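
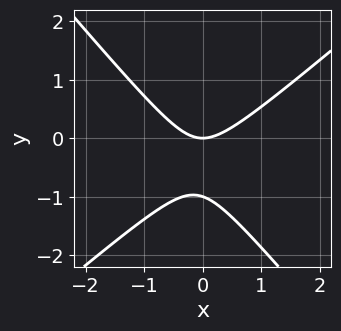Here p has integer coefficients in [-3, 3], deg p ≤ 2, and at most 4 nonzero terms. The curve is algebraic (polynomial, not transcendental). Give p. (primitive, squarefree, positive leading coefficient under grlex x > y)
3*x^2 - x*y - 3*y^2 - 3*y

(a) deg p = 2. The shape is more complex than any degree-1 curve.
(b) Reading off the gridlines: it crosses the x-axis at the gridline x = 0; the y-axis gridline crossings are at y ∈ {-1, 0}.
(c) Putting this together gives p.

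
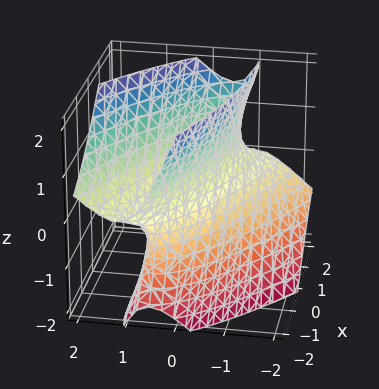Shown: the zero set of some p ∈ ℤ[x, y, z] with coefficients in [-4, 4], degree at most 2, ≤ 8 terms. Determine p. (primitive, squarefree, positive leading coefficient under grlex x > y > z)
x^2 + 3*x*y + 3*y^2 - 2*y*z - z^2 - 1

First, degree: the shape is more complex than any degree-1 surface, so deg p = 2.
Then, checking where it meets the axes: the surface avoids every integer z-axis point in the box; among the integer gridlines, it crosses the x-axis at x ∈ {-1, 1}.
Finally, solving for integer coefficients yields p as stated.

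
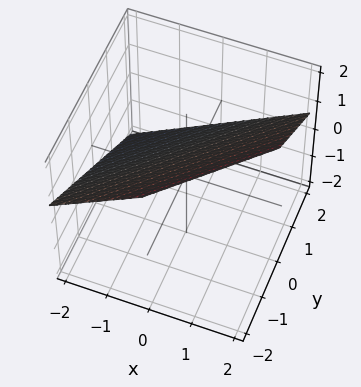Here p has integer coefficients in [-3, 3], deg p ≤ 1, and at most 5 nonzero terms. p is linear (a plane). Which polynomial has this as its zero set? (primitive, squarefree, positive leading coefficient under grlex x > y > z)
2*x - 2*y - 3*z + 2

1. deg p = 1. Every cross-section is a straight line — this is a plane.
2. Reading off the gridlines: one x-axis crossing is at x = -1; it meets the y-axis at y = 1 (among the integer gridlines).
3. The integer polynomial consistent with all of this is the stated p.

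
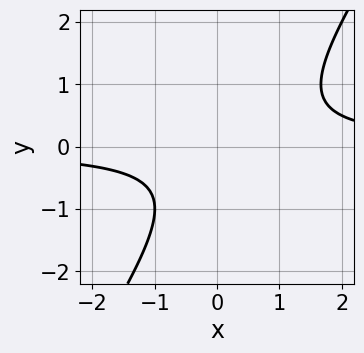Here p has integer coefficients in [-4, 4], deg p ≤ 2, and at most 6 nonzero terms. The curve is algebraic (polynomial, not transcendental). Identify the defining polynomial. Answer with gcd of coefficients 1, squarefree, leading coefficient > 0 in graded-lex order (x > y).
3*x*y - 2*y^2 - y - 2

1. deg p = 2.
2. Observable constraints: it misses every integer gridline on the x-axis; no y-intercept at any integer in the box.
3. These observations pin down the coefficients.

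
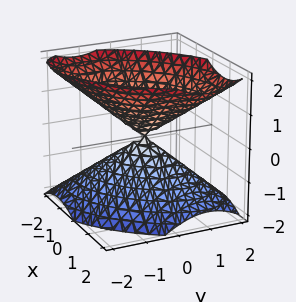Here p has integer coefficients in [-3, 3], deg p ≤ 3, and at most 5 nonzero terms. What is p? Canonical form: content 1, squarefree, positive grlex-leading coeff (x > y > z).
First, the degree is 2 — the shape is more complex than any degree-1 surface.
Next, checking where it meets the axes: it crosses the y-axis at the gridline y = 0; one z-axis crossing is at z = 0; one x-axis crossing is at x = 0.
Finally, assembling these constraints gives the stated polynomial.

x^2 - x*y + y^2 - z^2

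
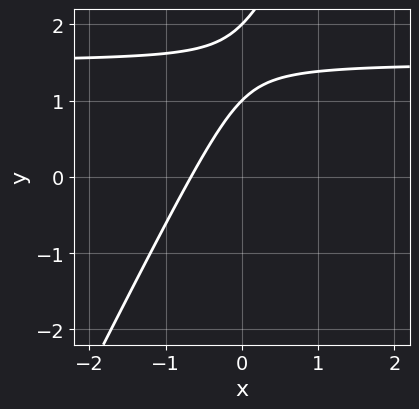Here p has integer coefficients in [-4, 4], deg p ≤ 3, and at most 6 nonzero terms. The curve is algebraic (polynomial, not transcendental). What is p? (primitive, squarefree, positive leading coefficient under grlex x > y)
(a) deg p = 2. A generic line meets the curve in up to 2 points.
(b) Checking where it meets the axes: among the integer gridlines, it crosses the y-axis at y ∈ {1, 2}.
(c) Assembling these constraints gives the stated polynomial.

2*x*y - y^2 - 3*x + 3*y - 2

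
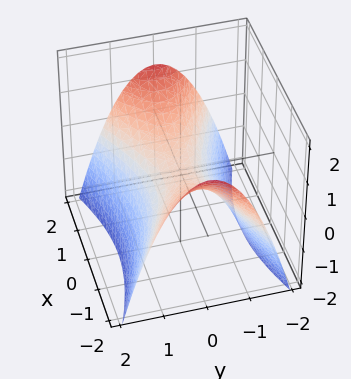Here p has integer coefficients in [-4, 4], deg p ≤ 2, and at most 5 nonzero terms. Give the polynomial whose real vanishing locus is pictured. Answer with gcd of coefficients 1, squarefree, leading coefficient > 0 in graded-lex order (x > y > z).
x^2 - 3*y^2 - 3*z

The degree is 2 — a hyperbolic paraboloid; a quadric.
Symmetries: it's symmetric under y → −y, forcing even powers of y; mirror symmetry x ↦ −x ⇒ only even powers of x.
Checking where it meets the axes: one y-axis crossing is at y = 0; one x-axis crossing is at x = 0; it meets the z-axis at z = 0 (among the integer gridlines).
Solving for integer coefficients yields p as stated.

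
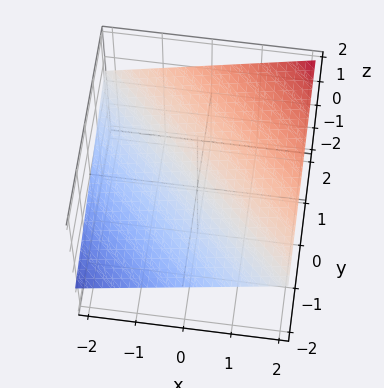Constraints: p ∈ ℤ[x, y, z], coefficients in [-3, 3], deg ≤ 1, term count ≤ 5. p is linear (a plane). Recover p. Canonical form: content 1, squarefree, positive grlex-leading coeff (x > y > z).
x + y - 3*z + 2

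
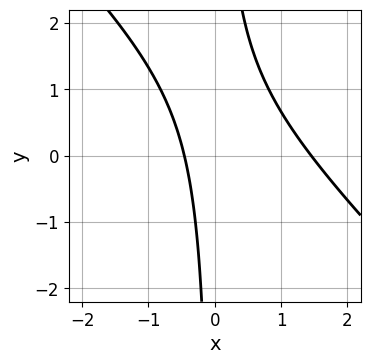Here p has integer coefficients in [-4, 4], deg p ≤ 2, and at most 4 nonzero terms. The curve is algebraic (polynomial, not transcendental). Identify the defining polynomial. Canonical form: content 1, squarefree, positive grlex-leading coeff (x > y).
3*x^2 + 3*x*y - 3*x - 2

First, degree: no degree-1 curve has this shape, so deg p = 2.
Then, from the visible intercepts: the curve avoids every integer y-axis point in the box.
Finally, these observations pin down the coefficients.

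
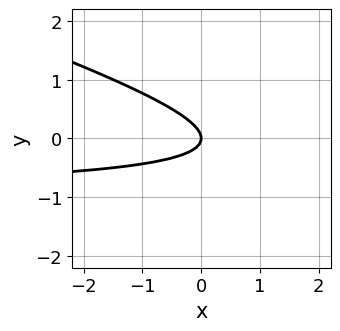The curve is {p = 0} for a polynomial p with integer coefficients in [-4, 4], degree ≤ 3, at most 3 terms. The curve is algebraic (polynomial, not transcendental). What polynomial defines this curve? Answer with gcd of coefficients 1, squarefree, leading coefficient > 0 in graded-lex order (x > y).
x*y + 3*y^2 + x

The degree is 2 — the shape is more complex than any degree-1 curve.
Checking where it meets the axes: one y-axis crossing is at y = 0; one x-axis crossing is at x = 0.
These observations pin down the coefficients.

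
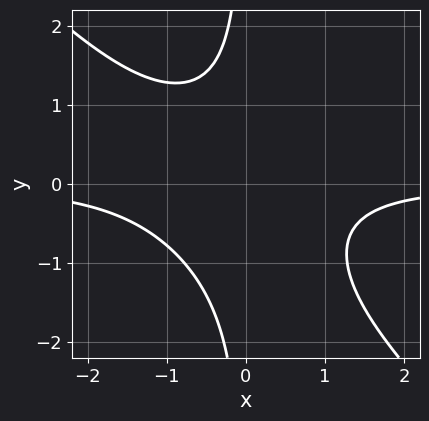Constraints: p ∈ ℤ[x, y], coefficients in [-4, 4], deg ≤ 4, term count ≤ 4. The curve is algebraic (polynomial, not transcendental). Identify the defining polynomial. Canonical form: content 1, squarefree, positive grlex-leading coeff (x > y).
2*x^2*y + 2*x*y^2 + x*y + 2

First, the degree is 3 — a generic line meets the curve in up to 3 points.
Then, against the integer gridlines: it misses every integer gridline on the x-axis; the curve avoids every integer y-axis point in the box.
Finally, the integer polynomial consistent with all of this is the stated p.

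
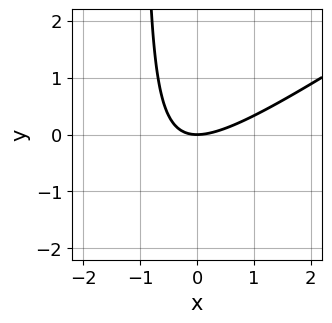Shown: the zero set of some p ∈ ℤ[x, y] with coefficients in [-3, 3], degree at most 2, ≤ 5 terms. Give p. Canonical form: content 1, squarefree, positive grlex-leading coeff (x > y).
The degree is 2 — the shape is more complex than any degree-1 curve.
From the visible intercepts: one y-axis crossing is at y = 0; it crosses the x-axis at the gridline x = 0.
Matching integer coefficients to the picture gives p.

2*x^2 - 3*x*y - 3*y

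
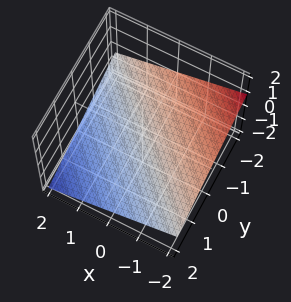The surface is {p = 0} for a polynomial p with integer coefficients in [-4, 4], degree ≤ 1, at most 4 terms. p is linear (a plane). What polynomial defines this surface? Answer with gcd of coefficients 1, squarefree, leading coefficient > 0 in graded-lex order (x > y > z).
First, deg p = 1. Every cross-section is a straight line — this is a plane.
Next, from the axis intercepts and sections: it crosses the y-axis at the gridline y = -2; it crosses the x-axis at the gridline x = -2.
Finally, the integer polynomial consistent with all of this is the stated p.

x + y + 3*z + 2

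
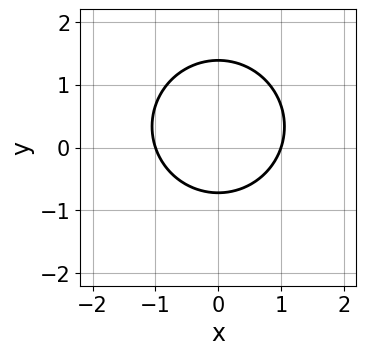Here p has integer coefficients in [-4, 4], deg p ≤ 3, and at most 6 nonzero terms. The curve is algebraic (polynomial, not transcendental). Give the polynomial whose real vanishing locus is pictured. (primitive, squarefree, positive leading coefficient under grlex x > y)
3*x^2 + 3*y^2 - 2*y - 3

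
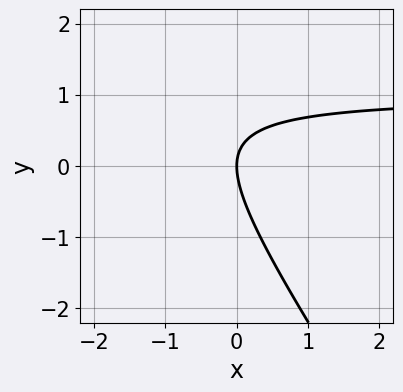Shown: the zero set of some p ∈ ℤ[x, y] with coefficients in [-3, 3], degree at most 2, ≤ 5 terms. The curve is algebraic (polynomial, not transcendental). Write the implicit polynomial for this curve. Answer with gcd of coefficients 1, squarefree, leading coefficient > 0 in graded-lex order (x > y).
3*x*y + 2*y^2 - 3*x

(a) Degree: no degree-1 curve has this shape, so deg p = 2.
(b) Reading off the gridlines: it crosses the x-axis at the gridline x = 0; one y-axis crossing is at y = 0.
(c) Putting this together gives p.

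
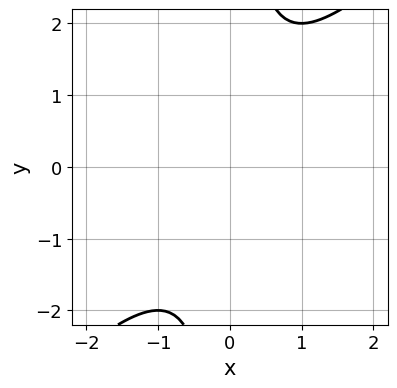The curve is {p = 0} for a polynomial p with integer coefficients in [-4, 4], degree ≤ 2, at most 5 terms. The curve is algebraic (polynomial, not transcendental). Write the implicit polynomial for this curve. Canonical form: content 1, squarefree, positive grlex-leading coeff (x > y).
1. The degree is 2 — the shape is more complex than any degree-1 curve.
2. Observable constraints: it misses every integer gridline on the y-axis; it misses every integer gridline on the x-axis.
3. Solving for integer coefficients yields p as stated.

x^2 - x*y + 1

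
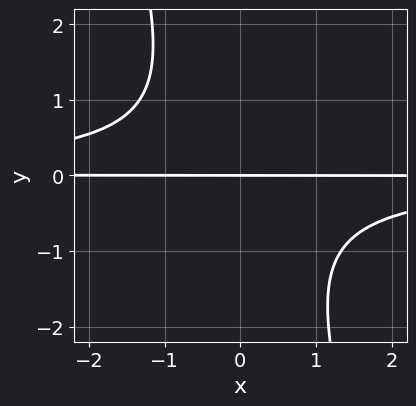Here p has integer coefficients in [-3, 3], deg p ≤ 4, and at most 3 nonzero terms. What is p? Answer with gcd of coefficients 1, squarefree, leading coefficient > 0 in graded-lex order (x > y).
3*x*y^2 + y^3 + 3*y

1. Degree: a generic line meets the curve in up to 3 points, so deg p = 3.
2. Checking where it meets the axes: it meets the y-axis at y = 0 (among the integer gridlines); the visible x-axis segment lies entirely on the curve.
3. Together with the visible shape, these determine p as stated.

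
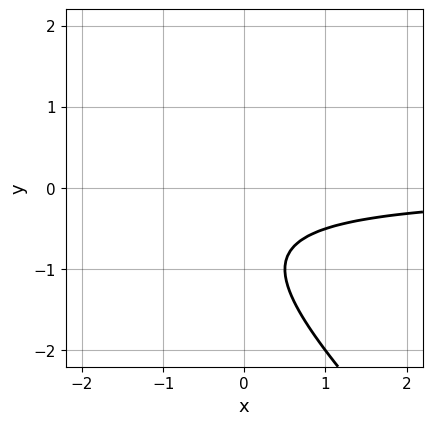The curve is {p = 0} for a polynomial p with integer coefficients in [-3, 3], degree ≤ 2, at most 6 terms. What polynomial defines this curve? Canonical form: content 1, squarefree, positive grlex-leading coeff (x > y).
(a) deg p = 2. The shape is more complex than any degree-1 curve.
(b) From the visible intercepts: no x-intercept at any integer in the box; the curve avoids every integer y-axis point in the box.
(c) Solving for integer coefficients yields p as stated.

2*x*y + 2*y^2 + 3*y + 2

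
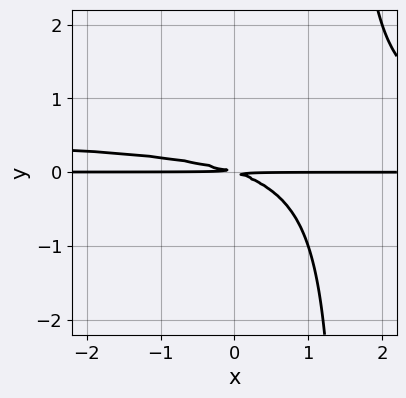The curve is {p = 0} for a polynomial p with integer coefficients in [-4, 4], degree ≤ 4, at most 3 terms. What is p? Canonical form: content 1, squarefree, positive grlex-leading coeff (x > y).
2*x*y^2 - x*y - 3*y^2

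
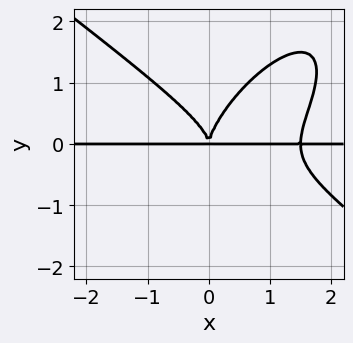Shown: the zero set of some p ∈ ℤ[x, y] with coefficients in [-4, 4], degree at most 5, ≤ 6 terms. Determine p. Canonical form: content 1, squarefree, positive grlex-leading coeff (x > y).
1. The degree is 4 — a generic line meets the curve in up to 4 points.
2. Observable constraints: the visible x-axis segment lies entirely on the curve.
3. Matching integer coefficients to the picture gives p.

2*x^3*y - 2*x*y^3 + 2*y^4 - 3*x^2*y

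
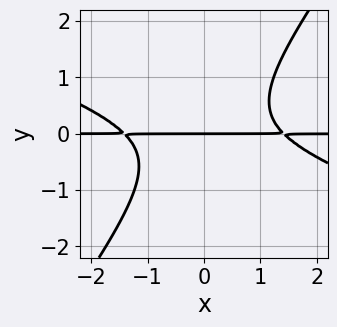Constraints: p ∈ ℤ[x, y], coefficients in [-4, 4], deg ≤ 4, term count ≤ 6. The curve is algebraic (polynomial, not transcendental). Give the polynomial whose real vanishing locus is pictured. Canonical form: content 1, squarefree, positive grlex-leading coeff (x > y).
1. deg p = 3. A generic line meets the curve in up to 3 points.
2. Observable constraints: every point of the x-axis in the box is on the curve; it meets the y-axis at y = 0 (among the integer gridlines).
3. Together with the visible shape, these determine p as stated.

x^2*y + 2*x*y^2 - 2*y^3 - 2*y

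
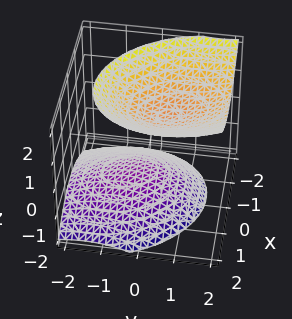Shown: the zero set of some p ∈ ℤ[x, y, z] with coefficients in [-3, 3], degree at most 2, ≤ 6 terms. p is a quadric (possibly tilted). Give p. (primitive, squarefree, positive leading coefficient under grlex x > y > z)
There are 2 components.
Degree: the shape is more complex than any degree-1 surface, so deg p = 2.
From the axis intercepts and sections: it misses every integer gridline on the x-axis; the surface avoids every integer y-axis point in the box; the z-axis gridline crossings are at z ∈ {-1, 1}.
Solving for integer coefficients yields p as stated.

3*x^2 + x*y + 2*y^2 - 2*y*z - 3*z^2 + 3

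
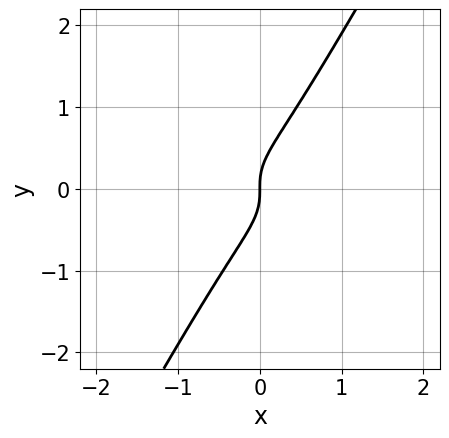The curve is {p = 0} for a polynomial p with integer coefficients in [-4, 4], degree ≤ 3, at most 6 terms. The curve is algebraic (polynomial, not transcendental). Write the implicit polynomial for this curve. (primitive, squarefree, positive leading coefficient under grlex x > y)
(a) deg p = 3. A generic line meets the curve in up to 3 points.
(b) Reading off the gridlines: it crosses the y-axis at the gridline y = 0; one x-axis crossing is at x = 0.
(c) Putting this together gives p.

x^2*y + 3*x*y^2 - 2*y^3 + x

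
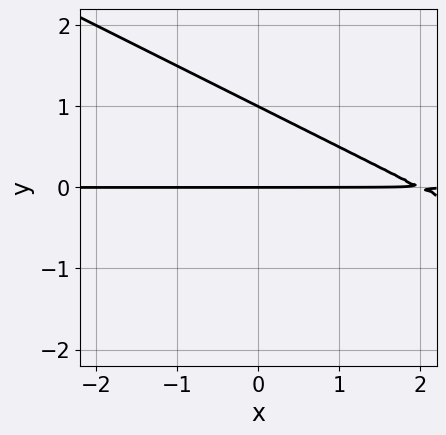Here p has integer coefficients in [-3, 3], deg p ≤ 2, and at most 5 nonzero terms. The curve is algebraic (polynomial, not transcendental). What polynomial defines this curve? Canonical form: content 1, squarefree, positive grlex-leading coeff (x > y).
First, the degree is 2 — a generic line meets the curve in up to 2 points.
Then, checking where it meets the axes: among the integer gridlines, it crosses the y-axis at y ∈ {0, 1}; every point of the x-axis in the box is on the curve.
Finally, matching integer coefficients to the picture gives p.

x*y + 2*y^2 - 2*y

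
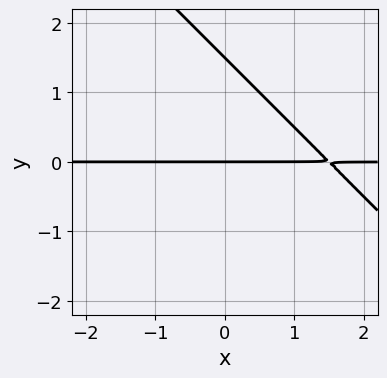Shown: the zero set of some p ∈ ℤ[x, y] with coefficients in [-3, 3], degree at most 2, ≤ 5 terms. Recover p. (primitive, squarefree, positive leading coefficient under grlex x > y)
First, the degree is 2 — no degree-1 curve has this shape.
Next, observable constraints: it meets the y-axis at y = 0 (among the integer gridlines); every point of the x-axis in the box is on the curve.
Finally, fitting integer coefficients to these (and the overall shape) gives p.

2*x*y + 2*y^2 - 3*y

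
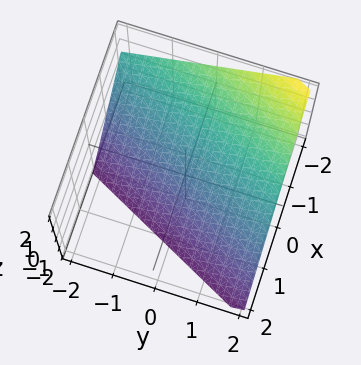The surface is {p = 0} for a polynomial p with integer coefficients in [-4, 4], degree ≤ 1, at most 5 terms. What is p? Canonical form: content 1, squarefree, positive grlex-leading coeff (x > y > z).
First, deg p = 1. The surface is flat (a plane).
Next, reading off the gridlines: it crosses the z-axis at the gridline z = -1; one x-axis crossing is at x = -1.
Finally, together with the visible shape, these determine p as stated. Check: (0, 2, 0) on the y-axis lies on the surface, and p(0, 2, 0) = 0. ✓

2*x - y + 2*z + 2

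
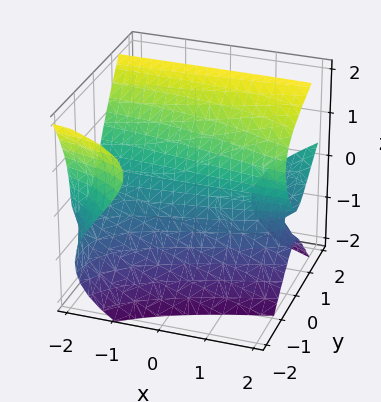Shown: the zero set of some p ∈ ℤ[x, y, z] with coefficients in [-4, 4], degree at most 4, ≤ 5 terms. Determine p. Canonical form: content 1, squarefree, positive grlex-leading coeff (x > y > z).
deg p = 3. A generic line meets the surface in up to 3 points.
Against the integer gridlines: it crosses the y-axis at the gridline y = 0; the visible x-axis segment lies entirely on the surface.
Fitting integer coefficients to these (and the overall shape) gives p.

x*y^2 - y^2*z + z^3 - x*z - 3*y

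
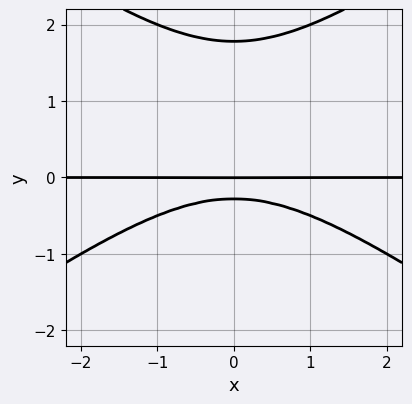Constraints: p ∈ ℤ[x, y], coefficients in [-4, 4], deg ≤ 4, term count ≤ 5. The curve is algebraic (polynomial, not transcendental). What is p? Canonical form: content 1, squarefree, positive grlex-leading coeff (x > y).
(a) deg p = 3. No degree-2 curve has this shape.
(b) Symmetries: mirror symmetry x ↦ −x ⇒ only even powers of x.
(c) Checking where it meets the axes: it crosses the y-axis at the gridline y = 0; every point of the x-axis in the box is on the curve.
(d) These observations pin down the coefficients.

x^2*y - 2*y^3 + 3*y^2 + y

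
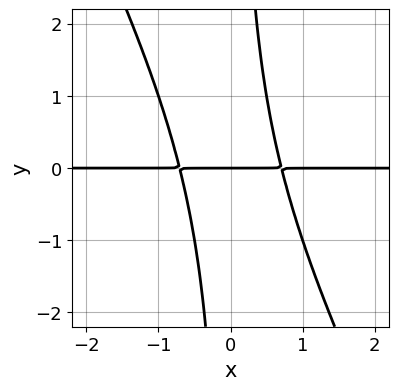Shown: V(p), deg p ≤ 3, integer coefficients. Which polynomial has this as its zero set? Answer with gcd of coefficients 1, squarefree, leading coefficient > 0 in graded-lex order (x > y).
2*x^2*y + x*y^2 - y

(a) deg p = 3.
(b) Checking where it meets the axes: it meets the y-axis at y = 0 (among the integer gridlines); the visible x-axis segment lies entirely on the curve.
(c) The integer polynomial consistent with all of this is the stated p.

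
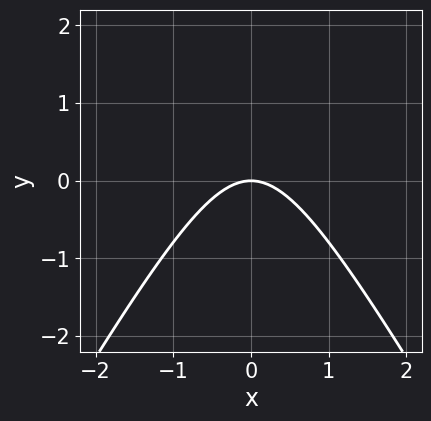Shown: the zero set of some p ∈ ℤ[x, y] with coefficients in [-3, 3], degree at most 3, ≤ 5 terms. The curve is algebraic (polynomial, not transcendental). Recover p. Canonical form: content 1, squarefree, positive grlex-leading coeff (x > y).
3*x^2 - y^2 + 3*y

1. Degree: the shape is more complex than any degree-1 curve, so deg p = 2.
2. Symmetries: the x ↦ −x reflection is a symmetry, so x appears only in even powers.
3. Against the integer gridlines: it meets the y-axis at y = 0 (among the integer gridlines); it meets the x-axis at x = 0 (among the integer gridlines).
4. Putting this together gives p.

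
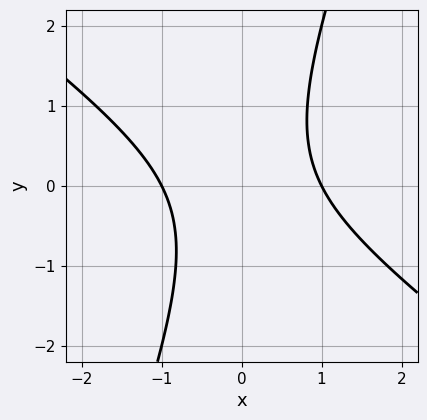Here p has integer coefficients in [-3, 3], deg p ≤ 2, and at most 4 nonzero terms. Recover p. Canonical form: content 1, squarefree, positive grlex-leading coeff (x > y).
2*x^2 + 2*x*y - y^2 - 2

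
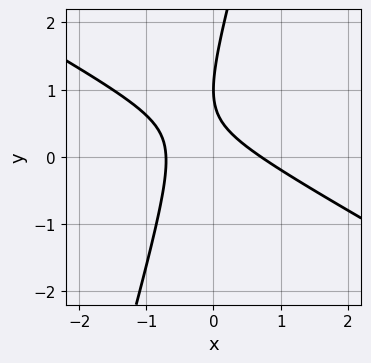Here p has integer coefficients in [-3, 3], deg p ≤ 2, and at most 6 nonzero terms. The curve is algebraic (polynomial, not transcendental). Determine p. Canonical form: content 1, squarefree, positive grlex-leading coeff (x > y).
2*x^2 + 3*x*y - y^2 + 2*y - 1

The degree is 2 — the shape is more complex than any degree-1 curve.
Reading off the gridlines: it meets the y-axis at y = 1 (among the integer gridlines).
Putting this together gives p.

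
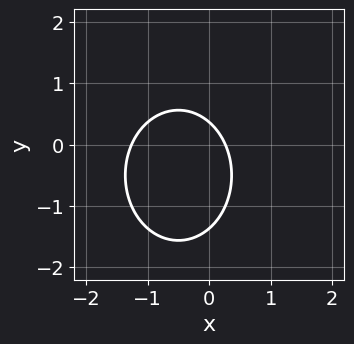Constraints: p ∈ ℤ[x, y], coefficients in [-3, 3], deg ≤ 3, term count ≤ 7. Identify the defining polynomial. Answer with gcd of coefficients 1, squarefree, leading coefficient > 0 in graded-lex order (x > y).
3*x^2 + 2*y^2 + 3*x + 2*y - 1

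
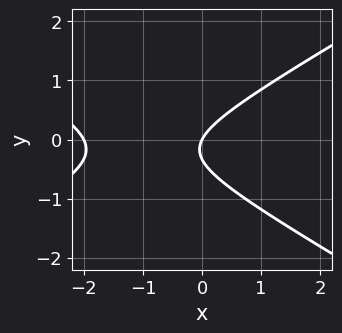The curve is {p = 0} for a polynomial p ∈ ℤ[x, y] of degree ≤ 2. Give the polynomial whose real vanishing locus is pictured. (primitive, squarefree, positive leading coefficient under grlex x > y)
x^2 - 3*y^2 + 2*x - y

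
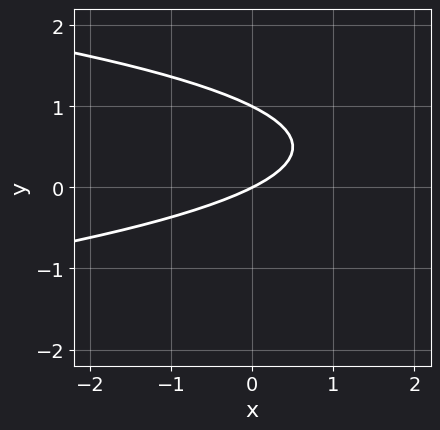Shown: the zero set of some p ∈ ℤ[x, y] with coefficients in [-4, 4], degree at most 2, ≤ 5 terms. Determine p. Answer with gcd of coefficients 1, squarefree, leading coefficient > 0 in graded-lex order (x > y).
2*y^2 + x - 2*y

First, degree: no degree-1 curve has this shape, so deg p = 2.
Then, observable constraints: one x-axis crossing is at x = 0; among the integer gridlines, it crosses the y-axis at y ∈ {0, 1}.
Finally, putting this together gives p.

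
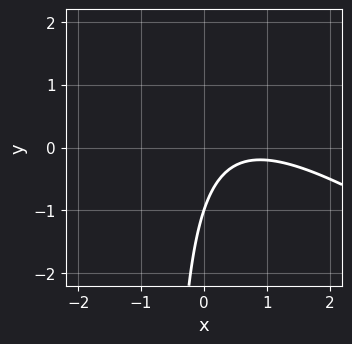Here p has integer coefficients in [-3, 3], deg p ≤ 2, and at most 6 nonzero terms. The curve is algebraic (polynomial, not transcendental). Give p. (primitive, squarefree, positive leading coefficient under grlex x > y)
Degree: the shape is more complex than any degree-1 curve, so deg p = 2.
Against the integer gridlines: one y-axis crossing is at y = -1; it misses every integer gridline on the x-axis.
Putting this together gives p.

2*x^2 + 3*x*y - 3*x + 2*y + 2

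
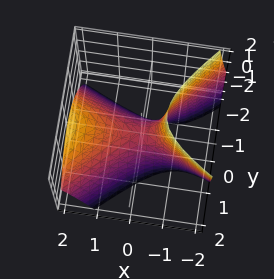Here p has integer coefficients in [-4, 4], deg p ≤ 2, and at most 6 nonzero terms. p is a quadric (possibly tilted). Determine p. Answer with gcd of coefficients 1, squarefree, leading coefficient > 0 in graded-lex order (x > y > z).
(a) The degree is 2 — no degree-1 surface has this shape.
(b) Reading off the gridlines: one x-axis crossing is at x = 0; it meets the z-axis at z = 0 (among the integer gridlines); one y-axis crossing is at y = 0.
(c) Putting this together gives p.

x^2 + x*y - x*z - 2*y^2 - z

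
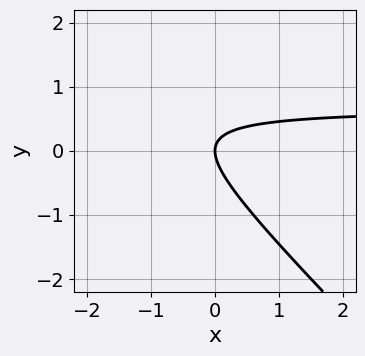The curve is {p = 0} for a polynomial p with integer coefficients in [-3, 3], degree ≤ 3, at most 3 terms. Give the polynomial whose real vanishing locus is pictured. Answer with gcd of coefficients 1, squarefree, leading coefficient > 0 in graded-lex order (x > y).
3*x*y + 3*y^2 - 2*x

1. Degree: the shape is more complex than any degree-1 curve, so deg p = 2.
2. From the visible intercepts: it crosses the x-axis at the gridline x = 0; it meets the y-axis at y = 0 (among the integer gridlines).
3. The integer polynomial consistent with all of this is the stated p.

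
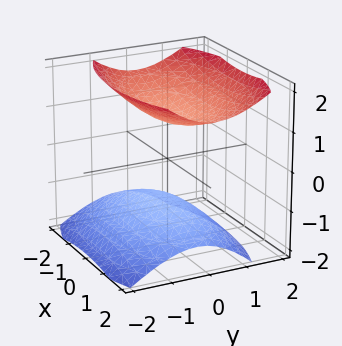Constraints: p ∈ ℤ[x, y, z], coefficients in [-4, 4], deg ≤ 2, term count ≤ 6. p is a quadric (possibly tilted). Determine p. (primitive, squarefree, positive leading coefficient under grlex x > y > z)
x^2 + 3*y^2 - y*z - 3*z^2 + 3

1. I count 2 distinct pieces.
2. Degree: a generic line meets the surface in up to 2 points, so deg p = 2.
3. Checking where it meets the axes: among the integer gridlines, it crosses the z-axis at z ∈ {-1, 1}; no y-intercept at any integer in the box; the surface avoids every integer x-axis point in the box.
4. Putting this together gives p.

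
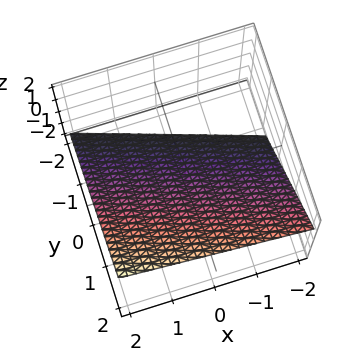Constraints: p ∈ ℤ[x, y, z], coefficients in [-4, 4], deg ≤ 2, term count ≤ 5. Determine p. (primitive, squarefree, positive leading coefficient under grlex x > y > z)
x + 3*y - 3*z - 2

(a) The degree is 1 — the surface is flat (a plane).
(b) Observable constraints: one x-axis crossing is at x = 2.
(c) Solving for integer coefficients yields p as stated.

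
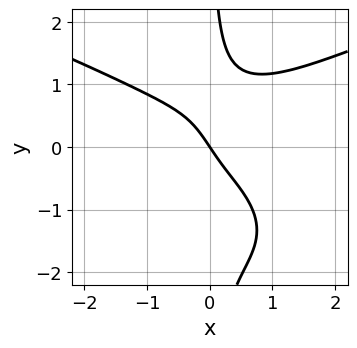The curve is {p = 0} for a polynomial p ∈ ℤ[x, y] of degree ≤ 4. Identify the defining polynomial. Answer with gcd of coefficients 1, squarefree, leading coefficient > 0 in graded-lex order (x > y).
2*x*y^3 - 2*x^3 + 3*x*y^2 - 3*x - 2*y

deg p = 4.
From the visible intercepts: it meets the y-axis at y = 0 (among the integer gridlines); it meets the x-axis at x = 0 (among the integer gridlines).
Assembling these constraints gives the stated polynomial.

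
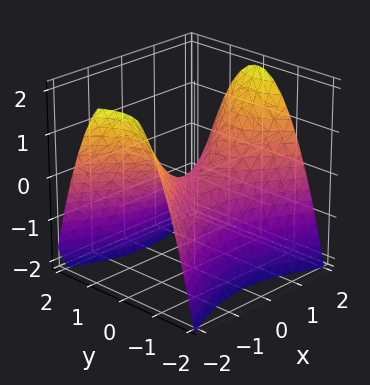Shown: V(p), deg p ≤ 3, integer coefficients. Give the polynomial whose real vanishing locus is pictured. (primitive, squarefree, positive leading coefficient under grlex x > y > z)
(a) deg p = 2. A hyperbolic paraboloid; a quadric.
(b) Symmetries: mirror symmetry x ↦ −x ⇒ only even powers of x; mirror symmetry y ↦ −y ⇒ only even powers of y.
(c) Reading off the gridlines: it meets the x-axis at x = 0 (among the integer gridlines); one z-axis crossing is at z = 0; it meets the y-axis at y = 0 (among the integer gridlines).
(d) Matching integer coefficients to the picture gives p.

x^2 - 2*y^2 - 2*z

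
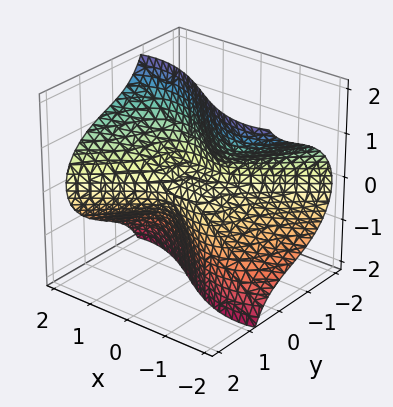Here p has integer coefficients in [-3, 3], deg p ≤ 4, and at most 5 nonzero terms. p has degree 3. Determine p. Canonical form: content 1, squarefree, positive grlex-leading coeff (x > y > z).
Degree: the shape is more complex than any degree-2 surface, so deg p = 3.
Checking where it meets the axes: it crosses the y-axis at the gridline y = 0; it meets the x-axis at x = 0 (among the integer gridlines).
These observations pin down the coefficients.

x^3 - 2*x*z^2 - 2*y^3 - 3*y*z^2 - z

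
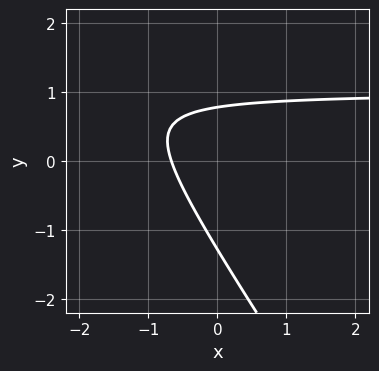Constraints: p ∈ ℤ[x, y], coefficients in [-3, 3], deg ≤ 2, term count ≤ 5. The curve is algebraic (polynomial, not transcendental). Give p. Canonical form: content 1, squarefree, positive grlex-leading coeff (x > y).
1. deg p = 2. The shape is more complex than any degree-1 curve.
2. Solving for integer coefficients yields p as stated.

3*x*y + 2*y^2 - 3*x + y - 2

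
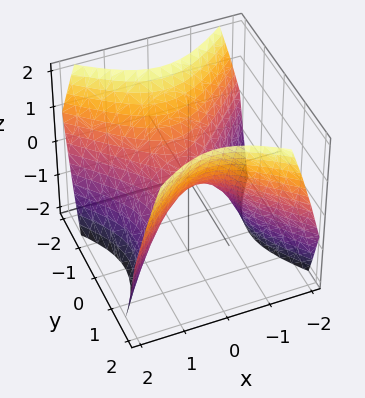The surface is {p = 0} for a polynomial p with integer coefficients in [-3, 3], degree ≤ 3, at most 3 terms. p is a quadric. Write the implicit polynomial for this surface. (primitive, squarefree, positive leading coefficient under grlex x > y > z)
The degree is 2 — a hyperbolic paraboloid; a quadric.
Symmetries: the x ↦ −x reflection is a symmetry, so x appears only in even powers; mirror symmetry y ↦ −y ⇒ only even powers of y.
Reading off the gridlines: it meets the x-axis at x = 0 (among the integer gridlines); it meets the z-axis at z = 0 (among the integer gridlines); it meets the y-axis at y = 0 (among the integer gridlines).
Fitting integer coefficients to these (and the overall shape) gives p.

x^2 - y^2 + z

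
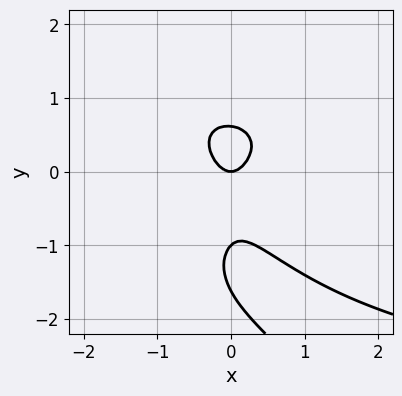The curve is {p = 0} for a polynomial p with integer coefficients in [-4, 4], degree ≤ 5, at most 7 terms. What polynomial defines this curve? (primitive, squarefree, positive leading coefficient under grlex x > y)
1. The degree is 4 — the shape is more complex than any degree-3 curve.
2. Against the integer gridlines: among the integer gridlines, it crosses the y-axis at y ∈ {-1, 0}; one x-axis crossing is at x = 0.
3. Together with the visible shape, these determine p as stated.

x*y^3 + y^4 + 2*y^3 + 3*x^2 - y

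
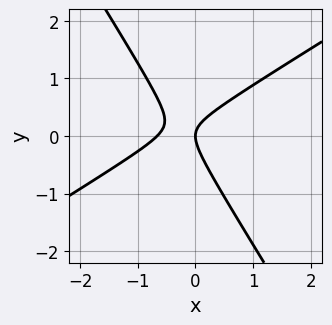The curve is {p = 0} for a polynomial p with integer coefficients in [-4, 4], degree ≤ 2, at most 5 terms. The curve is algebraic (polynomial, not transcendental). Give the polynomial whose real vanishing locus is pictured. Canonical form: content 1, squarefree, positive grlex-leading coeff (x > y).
(a) The degree is 2 — a generic line meets the curve in up to 2 points.
(b) Observable constraints: one y-axis crossing is at y = 0; one x-axis crossing is at x = 0.
(c) Matching integer coefficients to the picture gives p.

3*x^2 - 3*x*y - 3*y^2 + 2*x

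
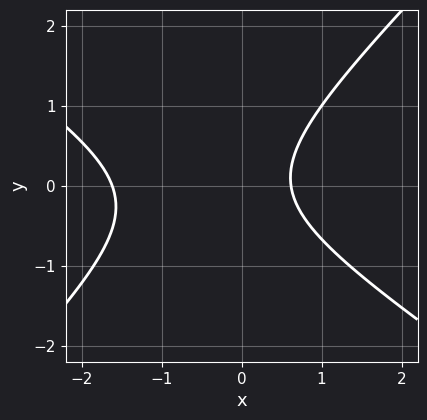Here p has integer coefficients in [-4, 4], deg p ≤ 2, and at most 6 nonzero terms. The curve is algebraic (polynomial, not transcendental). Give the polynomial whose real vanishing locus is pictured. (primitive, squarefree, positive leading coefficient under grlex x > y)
2*x^2 + x*y - 3*y^2 + 2*x - 2

1. Degree: no degree-1 curve has this shape, so deg p = 2.
2. Observable constraints: it misses every integer gridline on the y-axis.
3. These observations pin down the coefficients.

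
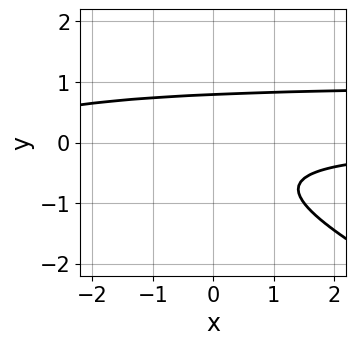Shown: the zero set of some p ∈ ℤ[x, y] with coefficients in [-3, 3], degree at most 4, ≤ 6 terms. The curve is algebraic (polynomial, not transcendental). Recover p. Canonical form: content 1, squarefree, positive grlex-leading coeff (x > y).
1. Degree: a generic line meets the curve in up to 3 points, so deg p = 3.
2. Observable constraints: the curve avoids every integer x-axis point in the box.
3. Fitting integer coefficients to these (and the overall shape) gives p.

x*y^2 + 2*y^3 - x*y - 1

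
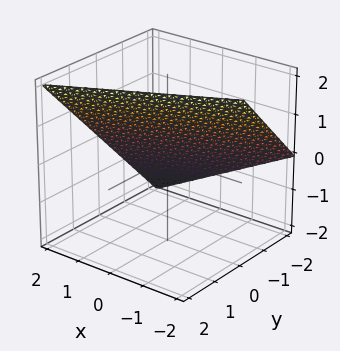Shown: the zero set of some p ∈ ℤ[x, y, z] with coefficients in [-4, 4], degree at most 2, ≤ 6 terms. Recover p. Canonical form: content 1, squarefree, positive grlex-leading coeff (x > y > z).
(a) deg p = 1. Every cross-section is a straight line — this is a plane.
(b) Checking where it meets the axes: it meets the y-axis at y = -1 (among the integer gridlines); it crosses the z-axis at the gridline z = 1; it meets the x-axis at x = 2 (among the integer gridlines).
(c) Putting this together gives p.

x - 2*y + 2*z - 2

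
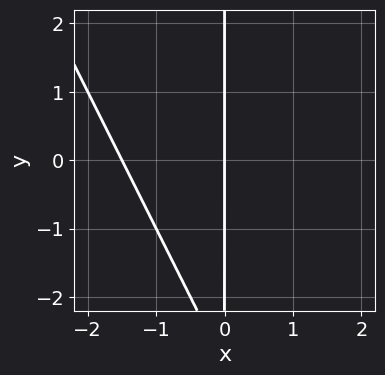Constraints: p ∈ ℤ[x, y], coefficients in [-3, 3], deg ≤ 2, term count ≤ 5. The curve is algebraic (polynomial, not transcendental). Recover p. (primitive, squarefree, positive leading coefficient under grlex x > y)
The degree is 2 — a generic line meets the curve in up to 2 points.
Checking where it meets the axes: every point of the y-axis in the box is on the curve; it crosses the x-axis at the gridline x = 0.
Solving for integer coefficients yields p as stated.

2*x^2 + x*y + 3*x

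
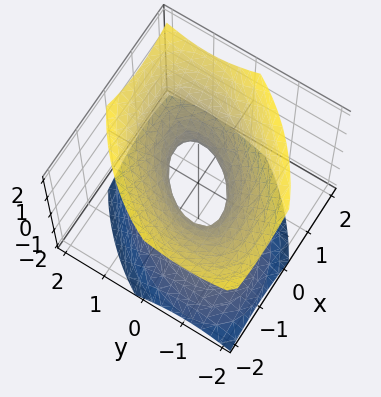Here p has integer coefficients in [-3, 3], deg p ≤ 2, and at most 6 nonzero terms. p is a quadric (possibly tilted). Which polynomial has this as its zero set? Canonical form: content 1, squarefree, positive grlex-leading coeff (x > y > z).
2*x^2 - 2*x*y + 2*y^2 - 2*z^2 - 1

First, the degree is 2 — the shape is more complex than any degree-1 surface.
Next, checking where it meets the axes: no z-intercept at any integer in the box.
Finally, solving for integer coefficients yields p as stated.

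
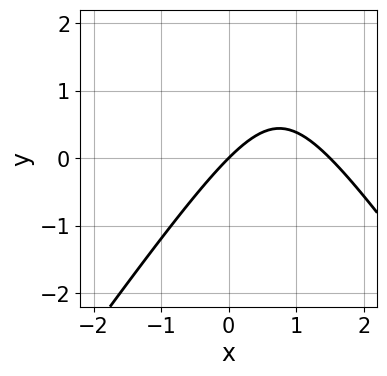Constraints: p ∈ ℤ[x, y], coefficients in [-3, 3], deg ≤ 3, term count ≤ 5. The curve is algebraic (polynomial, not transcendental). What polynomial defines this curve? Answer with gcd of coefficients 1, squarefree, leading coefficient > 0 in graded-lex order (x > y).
deg p = 2.
Observable constraints: it meets the y-axis at y = 0 (among the integer gridlines); it meets the x-axis at x = 0 (among the integer gridlines).
The integer polynomial consistent with all of this is the stated p.

2*x^2 - y^2 - 3*x + 3*y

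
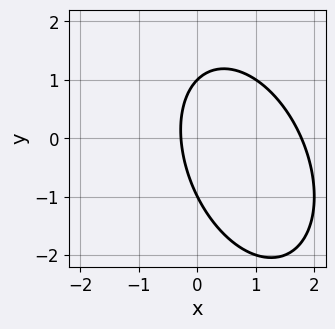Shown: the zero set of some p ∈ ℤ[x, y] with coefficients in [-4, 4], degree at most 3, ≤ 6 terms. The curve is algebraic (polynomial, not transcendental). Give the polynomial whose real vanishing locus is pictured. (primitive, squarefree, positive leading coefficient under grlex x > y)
2*x^2 + x*y + y^2 - 3*x - 1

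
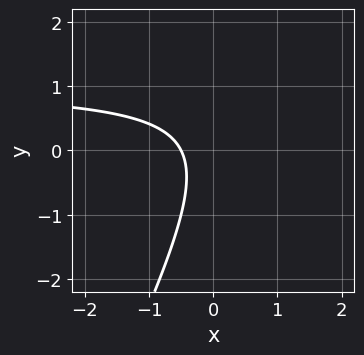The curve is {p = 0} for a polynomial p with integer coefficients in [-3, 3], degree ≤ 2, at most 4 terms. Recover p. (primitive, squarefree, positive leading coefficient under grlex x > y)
2*x*y - y^2 - 2*x - 1

First, deg p = 2.
Next, from the axis intercepts and sections: the curve avoids every integer y-axis point in the box.
Finally, matching integer coefficients to the picture gives p.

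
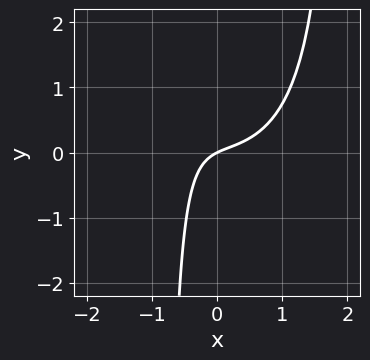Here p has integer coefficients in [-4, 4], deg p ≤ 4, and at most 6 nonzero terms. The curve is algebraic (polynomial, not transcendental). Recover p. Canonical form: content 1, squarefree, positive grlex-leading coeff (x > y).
x^3*y + 2*x^3 - 3*x*y + x - 2*y

deg p = 4. No degree-3 curve has this shape.
Against the integer gridlines: it crosses the y-axis at the gridline y = 0; it meets the x-axis at x = 0 (among the integer gridlines).
Solving for integer coefficients yields p as stated.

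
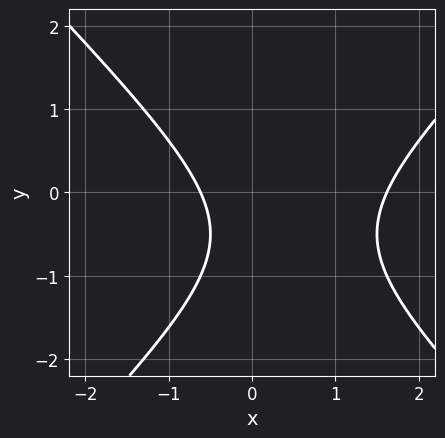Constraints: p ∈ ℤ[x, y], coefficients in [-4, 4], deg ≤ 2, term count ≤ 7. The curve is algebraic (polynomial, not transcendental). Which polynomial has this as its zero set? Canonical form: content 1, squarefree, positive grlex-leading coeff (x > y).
x^2 - y^2 - x - y - 1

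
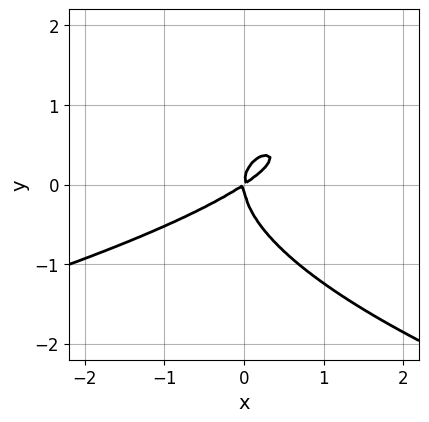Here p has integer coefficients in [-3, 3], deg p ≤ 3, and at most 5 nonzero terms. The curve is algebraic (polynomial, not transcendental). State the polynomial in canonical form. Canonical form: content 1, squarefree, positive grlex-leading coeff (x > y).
3*y^3 + 2*x^2 - 3*x*y

deg p = 3. A generic line meets the curve in up to 3 points.
Observable constraints: one y-axis crossing is at y = 0; one x-axis crossing is at x = 0.
The integer polynomial consistent with all of this is the stated p.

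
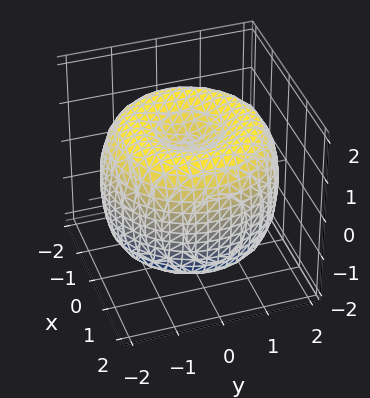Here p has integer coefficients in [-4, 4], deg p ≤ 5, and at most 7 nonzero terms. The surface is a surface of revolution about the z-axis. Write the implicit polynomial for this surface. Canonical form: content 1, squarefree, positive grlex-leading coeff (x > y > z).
x^4 + 2*x^2*y^2 + y^4 - 3*x^2 - 3*y^2 + 2*z^2 - 2

First, deg p = 4. A generic line meets the surface in up to 4 points.
Next, by symmetry, the surface is invariant under rotation about z: p = q(x² + y², z).
Then, from the visible intercepts: among the integer gridlines, it crosses the z-axis at z ∈ {-1, 1}; a circular section at z = -1 has radius between 1 and 2.
Finally, fitting integer coefficients to these (and the overall shape) gives p.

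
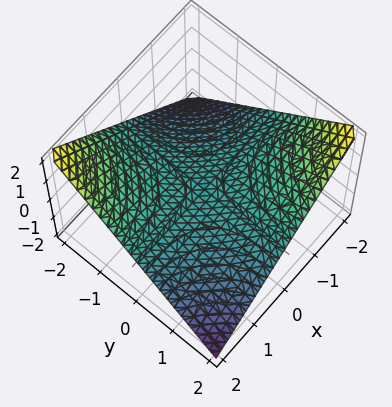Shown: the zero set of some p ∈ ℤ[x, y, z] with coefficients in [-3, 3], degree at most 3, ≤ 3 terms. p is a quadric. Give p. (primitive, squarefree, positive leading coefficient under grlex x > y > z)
(a) Degree: a saddle surface; a quadric, so deg p = 2.
(b) From the axis intercepts and sections: the visible x-axis segment lies entirely on the surface; one z-axis crossing is at z = 0; every point of the y-axis in the box is on the surface.
(c) Solving for integer coefficients yields p as stated.

x*y + 2*z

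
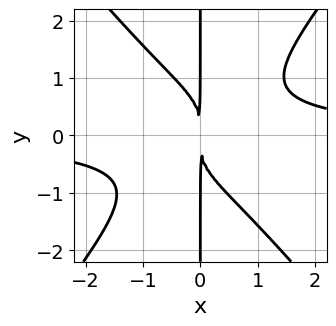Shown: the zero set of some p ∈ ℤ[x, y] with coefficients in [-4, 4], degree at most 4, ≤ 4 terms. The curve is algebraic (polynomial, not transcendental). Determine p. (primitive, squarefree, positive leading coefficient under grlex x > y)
(a) The degree is 4 — a generic line meets the curve in up to 4 points.
(b) Against the integer gridlines: every point of the y-axis in the box is on the curve.
(c) Assembling these constraints gives the stated polynomial.

3*x^3*y - 2*x*y^3 - 3*x^2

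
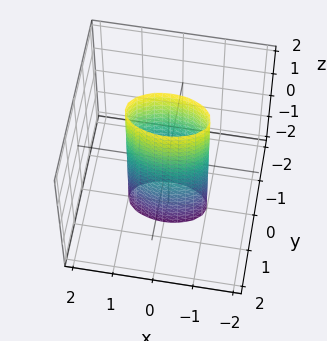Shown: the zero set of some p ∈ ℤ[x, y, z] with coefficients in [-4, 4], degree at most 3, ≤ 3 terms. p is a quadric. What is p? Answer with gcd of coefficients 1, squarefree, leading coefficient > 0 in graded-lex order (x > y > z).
(a) deg p = 2.
(b) Symmetries: the z ↦ −z reflection is a symmetry, so z appears only in even powers; it's symmetric under x → −x, forcing even powers of x; mirror symmetry y ↦ −y ⇒ only even powers of y.
(c) Observable constraints: the x-axis gridline crossings are at x ∈ {-1, 1}; no z-intercept at any integer in the box.
(d) The integer polynomial consistent with all of this is the stated p.

x^2 + 3*y^2 - 1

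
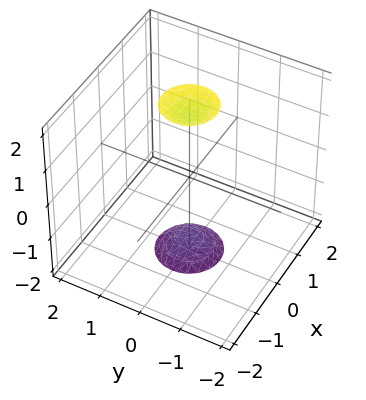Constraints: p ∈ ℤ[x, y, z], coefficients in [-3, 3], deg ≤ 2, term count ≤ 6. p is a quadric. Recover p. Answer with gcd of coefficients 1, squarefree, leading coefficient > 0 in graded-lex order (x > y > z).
3*x^2 + 3*y^2 - z^2 + 3

1. I count 2 distinct pieces. They look like related sheets of one shape, so recover p as a whole.
2. deg p = 2. Two separate bowl-shaped sheets opening away from each other; a quadric.
3. By symmetry, the z-axis is an axis of rotation, so x and y enter only as x² + y²; the z ↦ −z reflection is a symmetry, so z appears only in even powers.
4. From the axis intercepts and sections: no x-intercept at any integer in the box; a circular section at z = 2 has radius between 0 and 1; it misses every integer gridline on the y-axis.
5. The integer polynomial consistent with all of this is the stated p.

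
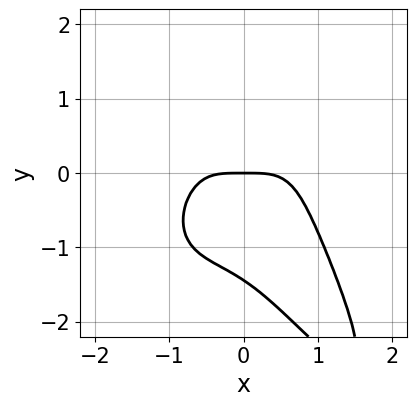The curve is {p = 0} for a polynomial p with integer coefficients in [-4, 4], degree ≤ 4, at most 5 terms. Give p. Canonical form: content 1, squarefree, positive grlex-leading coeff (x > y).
3*x^4 + 2*x*y^3 + y^4 + 3*y

The degree is 4 — a generic line meets the curve in up to 4 points.
Against the integer gridlines: it crosses the x-axis at the gridline x = 0; one y-axis crossing is at y = 0.
Together with the visible shape, these determine p as stated.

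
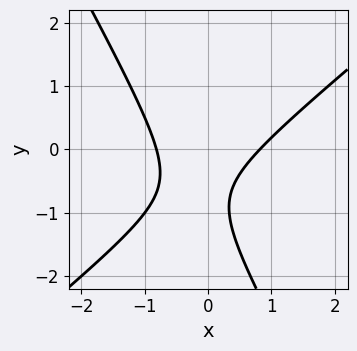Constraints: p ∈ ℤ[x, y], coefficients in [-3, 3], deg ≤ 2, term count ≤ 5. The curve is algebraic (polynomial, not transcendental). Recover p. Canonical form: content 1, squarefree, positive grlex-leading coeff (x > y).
1. Degree: a generic line meets the curve in up to 2 points, so deg p = 2.
2. Against the integer gridlines: it misses every integer gridline on the y-axis.
3. These observations pin down the coefficients.

3*x^2 - 2*x*y - 2*y^2 - 3*y - 2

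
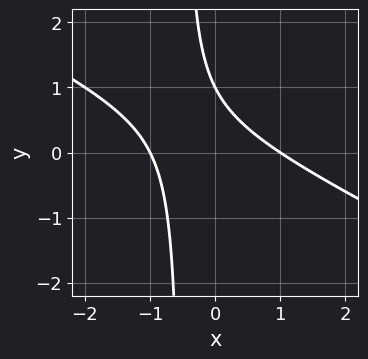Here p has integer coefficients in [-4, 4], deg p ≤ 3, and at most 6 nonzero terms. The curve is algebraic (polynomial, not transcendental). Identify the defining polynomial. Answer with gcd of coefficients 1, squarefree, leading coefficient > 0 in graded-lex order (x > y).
First, the degree is 2 — a generic line meets the curve in up to 2 points.
Then, against the integer gridlines: it meets the y-axis at y = 1 (among the integer gridlines); the x-axis gridline crossings are at x ∈ {-1, 1}.
Finally, matching integer coefficients to the picture gives p.

x^2 + 2*x*y + y - 1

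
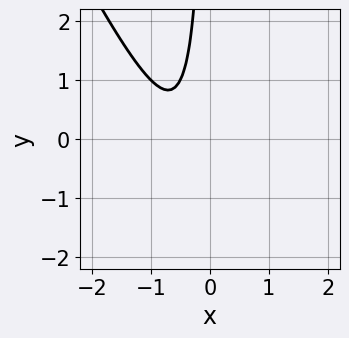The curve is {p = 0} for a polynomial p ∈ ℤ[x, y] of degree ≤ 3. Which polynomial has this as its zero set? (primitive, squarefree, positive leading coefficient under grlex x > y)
2*x^2 + x*y + 2*x + 1

First, deg p = 2. No degree-1 curve has this shape.
Then, from the axis intercepts and sections: it misses every integer gridline on the x-axis; no y-intercept at any integer in the box.
Finally, the integer polynomial consistent with all of this is the stated p.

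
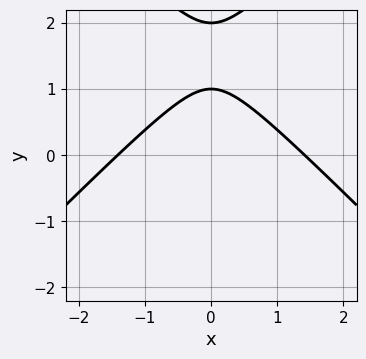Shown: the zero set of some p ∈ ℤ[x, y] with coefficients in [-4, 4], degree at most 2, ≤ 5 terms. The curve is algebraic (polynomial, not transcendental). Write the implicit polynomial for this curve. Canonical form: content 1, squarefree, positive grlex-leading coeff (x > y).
First, the degree is 2 — the shape is more complex than any degree-1 curve.
Next, symmetries: mirror symmetry x ↦ −x ⇒ only even powers of x.
Then, from the visible intercepts: among the integer gridlines, it crosses the y-axis at y ∈ {1, 2}.
Finally, putting this together gives p.

x^2 - y^2 + 3*y - 2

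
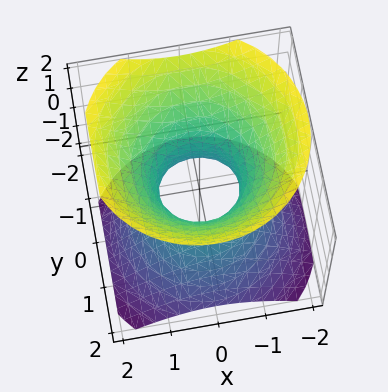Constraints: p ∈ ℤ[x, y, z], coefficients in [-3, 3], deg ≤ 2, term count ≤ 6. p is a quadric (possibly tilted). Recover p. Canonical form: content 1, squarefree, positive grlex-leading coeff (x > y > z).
1. deg p = 2. A generic line meets the surface in up to 2 points.
2. From the axis intercepts and sections: it misses every integer gridline on the z-axis.
3. Matching integer coefficients to the picture gives p.

3*x^2 + 3*y^2 + y*z - 3*z^2 - 2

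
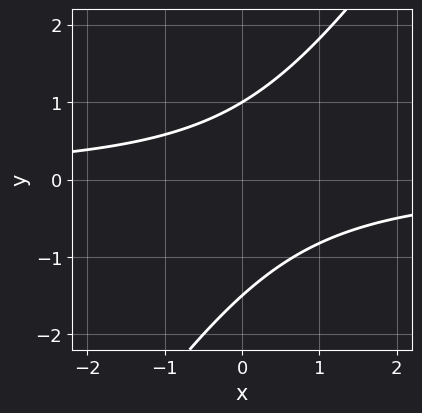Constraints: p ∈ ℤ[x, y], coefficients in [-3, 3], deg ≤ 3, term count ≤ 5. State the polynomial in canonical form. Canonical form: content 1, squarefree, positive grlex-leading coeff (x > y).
Degree: no degree-1 curve has this shape, so deg p = 2.
Against the integer gridlines: no x-intercept at any integer in the box; one y-axis crossing is at y = 1.
These observations pin down the coefficients.

3*x*y - 2*y^2 - y + 3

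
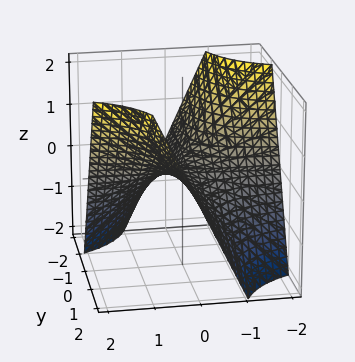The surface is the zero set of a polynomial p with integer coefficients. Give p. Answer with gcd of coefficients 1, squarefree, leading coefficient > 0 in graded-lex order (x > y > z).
1. deg p = 2.
2. From the axis intercepts and sections: it crosses the z-axis at the gridline z = 0; the visible x-axis segment lies entirely on the surface; every point of the y-axis in the box is on the surface.
3. Together with the visible shape, these determine p as stated.

x*y - z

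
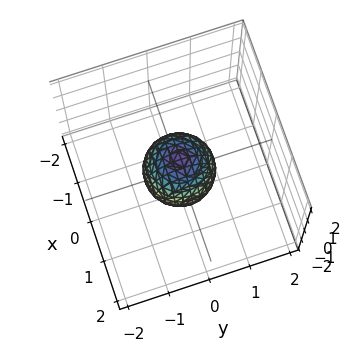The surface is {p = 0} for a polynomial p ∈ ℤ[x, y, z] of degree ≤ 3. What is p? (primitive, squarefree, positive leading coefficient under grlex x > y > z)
3*x^2 + 3*y^2 + 2*z^2 - 2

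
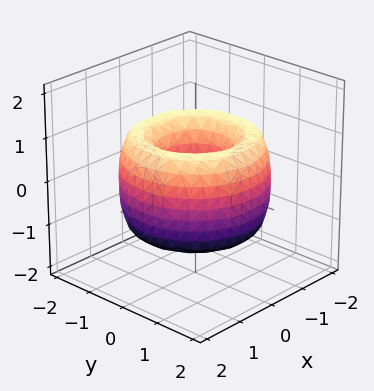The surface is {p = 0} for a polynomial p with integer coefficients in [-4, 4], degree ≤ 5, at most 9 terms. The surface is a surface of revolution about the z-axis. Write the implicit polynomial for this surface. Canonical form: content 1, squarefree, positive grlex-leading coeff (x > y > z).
x^4 + 2*x^2*y^2 + y^4 - 3*x^2 - 3*y^2 + z^2 + 1

1. Degree: no degree-3 surface has this shape, so deg p = 4.
2. Symmetries: rotational symmetry about the z-axis ⇒ p depends on x, y only through x² + y².
3. From the axis intercepts and sections: it misses every integer gridline on the z-axis; a circular section at z = 1 has radius exactly 1.
4. Together with the visible shape, these determine p as stated.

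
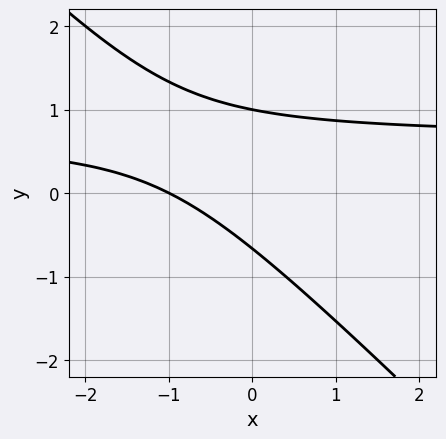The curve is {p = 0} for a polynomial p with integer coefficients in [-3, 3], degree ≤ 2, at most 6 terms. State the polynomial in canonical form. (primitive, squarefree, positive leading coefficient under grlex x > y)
1. Degree: the shape is more complex than any degree-1 curve, so deg p = 2.
2. Reading off the gridlines: it crosses the y-axis at the gridline y = 1; it meets the x-axis at x = -1 (among the integer gridlines).
3. The integer polynomial consistent with all of this is the stated p.

3*x*y + 3*y^2 - 2*x - y - 2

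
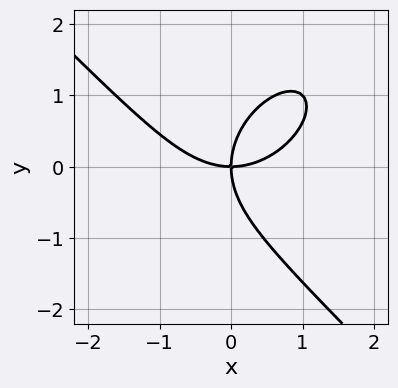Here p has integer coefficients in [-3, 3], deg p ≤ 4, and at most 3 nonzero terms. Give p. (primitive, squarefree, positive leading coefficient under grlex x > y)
(a) The degree is 3 — no degree-2 curve has this shape.
(b) From the visible intercepts: it meets the x-axis at x = 0 (among the integer gridlines); it crosses the y-axis at the gridline y = 0.
(c) The integer polynomial consistent with all of this is the stated p.

x^3 + y^3 - 2*x*y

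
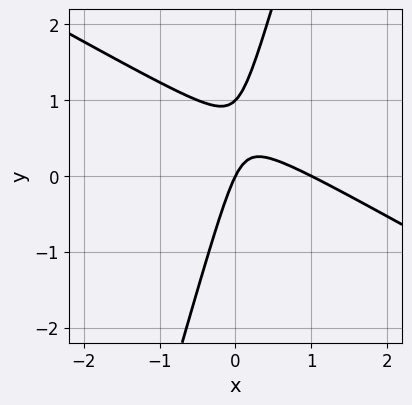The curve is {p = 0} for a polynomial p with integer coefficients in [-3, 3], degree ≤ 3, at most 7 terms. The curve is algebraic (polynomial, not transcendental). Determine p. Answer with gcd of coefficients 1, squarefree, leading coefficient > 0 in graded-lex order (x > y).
2*x^2 + 3*x*y - y^2 - 2*x + y

First, deg p = 2. The shape is more complex than any degree-1 curve.
Next, checking where it meets the axes: among the integer gridlines, it crosses the x-axis at x ∈ {0, 1}; the y-axis gridline crossings are at y ∈ {0, 1}.
Finally, together with the visible shape, these determine p as stated.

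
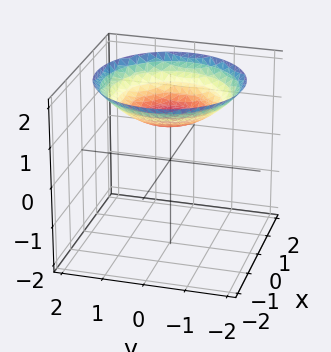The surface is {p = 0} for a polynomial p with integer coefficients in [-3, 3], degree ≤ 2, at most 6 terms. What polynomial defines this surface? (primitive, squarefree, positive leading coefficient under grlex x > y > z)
1. The degree is 2 — no degree-1 surface has this shape.
2. By symmetry, every cross-section ⟂ z is a circle, so x, y appear only via x² + y².
3. From the visible intercepts: it misses every integer gridline on the x-axis; a circular section at z = 2 has radius between 1 and 2; the surface avoids every integer y-axis point in the box.
4. Solving for integer coefficients yields p as stated. Check: (0, 0, 1) on the z-axis lies on the surface, and p(0, 0, 1) = 0. ✓

x^2 + y^2 - 3*z + 3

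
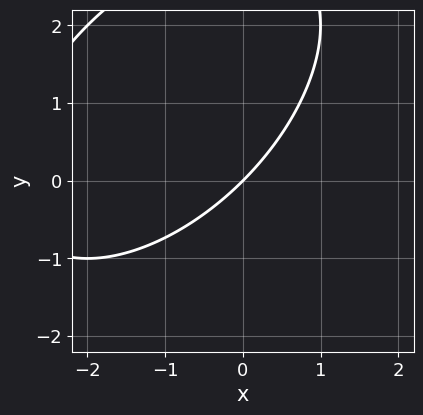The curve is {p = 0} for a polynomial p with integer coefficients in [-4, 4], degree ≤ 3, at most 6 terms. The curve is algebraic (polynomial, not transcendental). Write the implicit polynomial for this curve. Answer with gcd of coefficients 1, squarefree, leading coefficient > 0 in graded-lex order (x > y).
First, the degree is 2 — no degree-1 curve has this shape.
Next, from the visible intercepts: one y-axis crossing is at y = 0; it crosses the x-axis at the gridline x = 0.
Finally, assembling these constraints gives the stated polynomial.

x^2 - x*y + y^2 + 3*x - 3*y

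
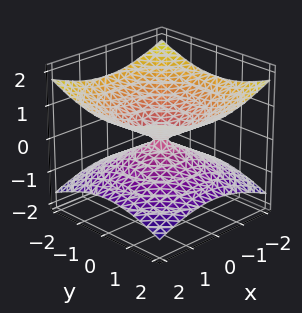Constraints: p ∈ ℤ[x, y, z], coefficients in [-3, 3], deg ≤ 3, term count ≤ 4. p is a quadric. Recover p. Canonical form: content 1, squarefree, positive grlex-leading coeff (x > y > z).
1. Degree: a double cone through the origin; a quadric, so deg p = 2.
2. By symmetry, the surface is invariant under rotation about z: p = q(x² + y², z); the z ↦ −z reflection is a symmetry, so z appears only in even powers.
3. Reading off the gridlines: it meets the y-axis at y = 0 (among the integer gridlines); one x-axis crossing is at x = 0.
4. These observations pin down the coefficients.

x^2 + y^2 - 3*z^2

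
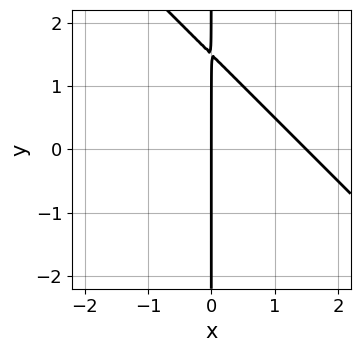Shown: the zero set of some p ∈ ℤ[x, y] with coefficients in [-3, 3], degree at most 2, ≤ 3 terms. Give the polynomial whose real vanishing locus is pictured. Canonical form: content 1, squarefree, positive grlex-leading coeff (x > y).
2*x^2 + 2*x*y - 3*x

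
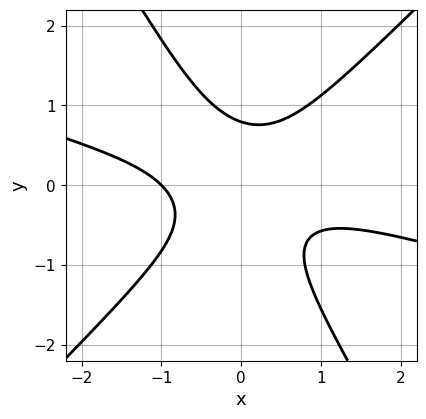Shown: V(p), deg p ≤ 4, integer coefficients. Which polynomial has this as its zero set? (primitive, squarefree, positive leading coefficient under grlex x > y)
Degree: the shape is more complex than any degree-2 curve, so deg p = 3.
Checking where it meets the axes: it crosses the x-axis at the gridline x = -1.
These observations pin down the coefficients.

x^3 + 3*x^2*y - 2*x*y^2 - 2*y^3 + 1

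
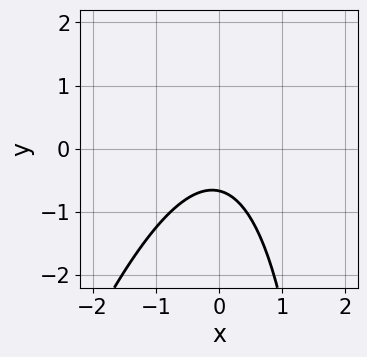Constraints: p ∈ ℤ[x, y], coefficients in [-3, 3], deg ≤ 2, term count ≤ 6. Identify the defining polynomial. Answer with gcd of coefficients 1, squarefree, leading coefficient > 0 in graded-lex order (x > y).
Degree: a generic line meets the curve in up to 2 points, so deg p = 2.
Observable constraints: it misses every integer gridline on the x-axis.
These observations pin down the coefficients.

3*x^2 - x*y + 3*y + 2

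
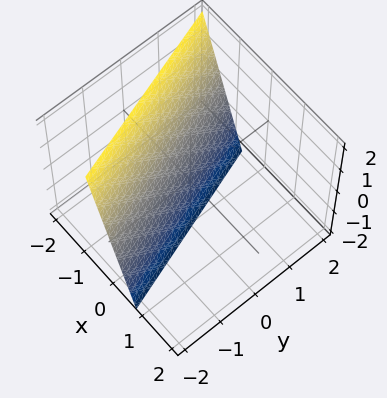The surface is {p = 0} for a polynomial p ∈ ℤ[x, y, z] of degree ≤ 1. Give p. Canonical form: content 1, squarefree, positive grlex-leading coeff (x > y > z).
First, the degree is 1 — the surface is flat (a plane).
Then, from the visible intercepts: it meets the z-axis at z = -2 (among the integer gridlines); it meets the y-axis at y = -2 (among the integer gridlines).
Finally, solving for integer coefficients yields p as stated.

3*x + y + z + 2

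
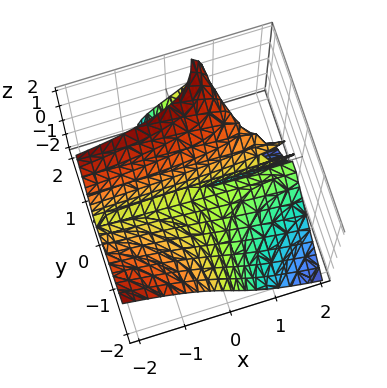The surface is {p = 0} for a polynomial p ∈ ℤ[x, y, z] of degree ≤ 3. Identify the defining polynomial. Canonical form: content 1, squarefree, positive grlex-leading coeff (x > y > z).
First, degree: the shape is more complex than any degree-2 surface, so deg p = 3.
Next, reading off the gridlines: every point of the y-axis in the box is on the surface; it meets the z-axis at z = 0 (among the integer gridlines).
Finally, these observations pin down the coefficients. Check: (2, 0, 0) on the x-axis lies on the surface, and p(2, 0, 0) = 0. ✓

2*x*y^2 + z^3 - 3*y*z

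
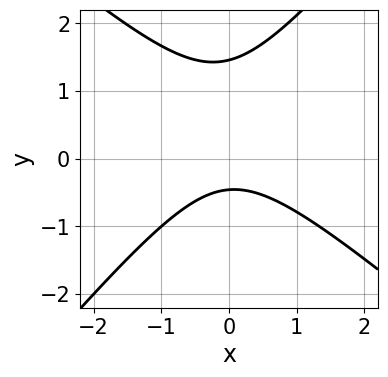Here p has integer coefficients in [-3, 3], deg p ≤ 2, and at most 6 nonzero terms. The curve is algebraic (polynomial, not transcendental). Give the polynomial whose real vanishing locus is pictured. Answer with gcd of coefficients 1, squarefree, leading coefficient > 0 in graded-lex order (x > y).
3*x^2 + x*y - 3*y^2 + 3*y + 2

First, degree: a generic line meets the curve in up to 2 points, so deg p = 2.
Then, reading off the gridlines: it misses every integer gridline on the x-axis.
Finally, fitting integer coefficients to these (and the overall shape) gives p.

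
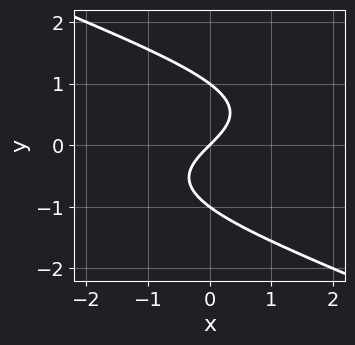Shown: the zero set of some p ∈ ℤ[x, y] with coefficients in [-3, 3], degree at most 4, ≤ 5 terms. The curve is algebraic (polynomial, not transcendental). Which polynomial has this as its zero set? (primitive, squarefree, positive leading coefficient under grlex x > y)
First, degree: the shape is more complex than any degree-2 curve, so deg p = 3.
Next, from the axis intercepts and sections: it crosses the x-axis at the gridline x = 0; among the integer gridlines, it crosses the y-axis at y ∈ {-1, 0, 1}.
Finally, fitting integer coefficients to these (and the overall shape) gives p.

x*y^2 + 2*y^3 + 2*x - 2*y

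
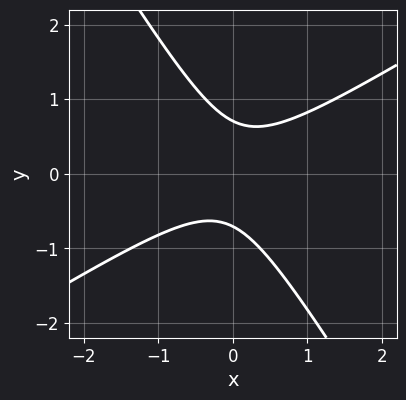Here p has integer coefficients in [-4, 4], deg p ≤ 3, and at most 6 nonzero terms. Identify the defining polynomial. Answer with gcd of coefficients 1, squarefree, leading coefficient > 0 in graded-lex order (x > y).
(a) The degree is 2 — a generic line meets the curve in up to 2 points.
(b) Checking where it meets the axes: it misses every integer gridline on the x-axis.
(c) Together with the visible shape, these determine p as stated.

2*x^2 - 2*x*y - 2*y^2 + 1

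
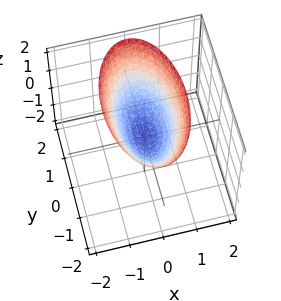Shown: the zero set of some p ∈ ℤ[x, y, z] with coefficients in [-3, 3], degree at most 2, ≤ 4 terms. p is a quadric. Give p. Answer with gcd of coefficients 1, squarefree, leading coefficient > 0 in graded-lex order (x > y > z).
Degree: a paraboloid; a quadric, so deg p = 2.
Symmetries: mirror symmetry y ↦ −y ⇒ only even powers of y; it's symmetric under x → −x, forcing even powers of x.
Against the integer gridlines: one z-axis crossing is at z = 0; it crosses the y-axis at the gridline y = 0; one x-axis crossing is at x = 0.
Putting this together gives p.

3*x^2 + y^2 - 2*z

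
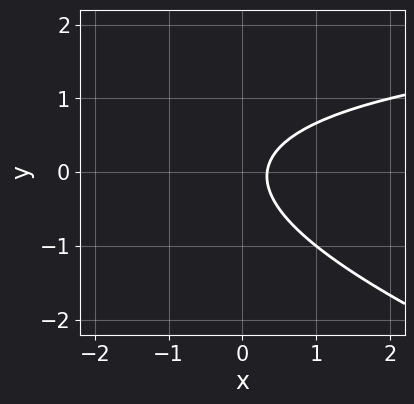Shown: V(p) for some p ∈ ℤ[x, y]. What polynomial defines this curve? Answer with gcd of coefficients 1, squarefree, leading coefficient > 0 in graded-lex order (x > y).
x*y + 3*y^2 - 3*x + 1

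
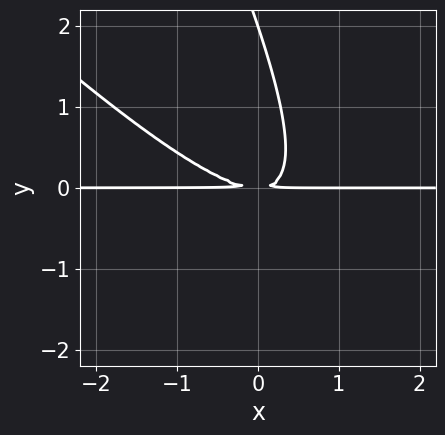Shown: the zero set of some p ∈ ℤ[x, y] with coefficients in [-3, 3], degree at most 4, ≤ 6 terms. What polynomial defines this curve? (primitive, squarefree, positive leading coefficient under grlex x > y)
1. deg p = 3. No degree-2 curve has this shape.
2. Against the integer gridlines: it crosses the y-axis at the gridline y = 2; the visible x-axis segment lies entirely on the curve.
3. Together with the visible shape, these determine p as stated.

2*x^2*y + 3*x*y^2 + y^3 - 2*y^2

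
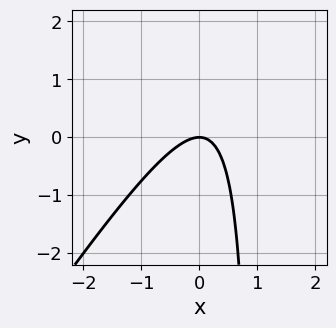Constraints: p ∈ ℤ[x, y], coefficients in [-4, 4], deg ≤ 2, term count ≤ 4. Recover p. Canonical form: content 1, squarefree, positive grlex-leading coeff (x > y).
3*x^2 - 2*x*y + 2*y

(a) deg p = 2. No degree-1 curve has this shape.
(b) From the visible intercepts: one y-axis crossing is at y = 0; one x-axis crossing is at x = 0.
(c) The integer polynomial consistent with all of this is the stated p.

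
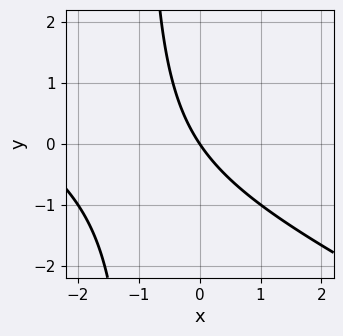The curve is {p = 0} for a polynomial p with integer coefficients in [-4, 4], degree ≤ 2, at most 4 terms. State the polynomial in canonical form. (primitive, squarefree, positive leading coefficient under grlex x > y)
x^2 + 2*x*y + 3*x + 2*y

First, degree: no degree-1 curve has this shape, so deg p = 2.
Then, reading off the gridlines: it crosses the y-axis at the gridline y = 0; it meets the x-axis at x = 0 (among the integer gridlines).
Finally, assembling these constraints gives the stated polynomial.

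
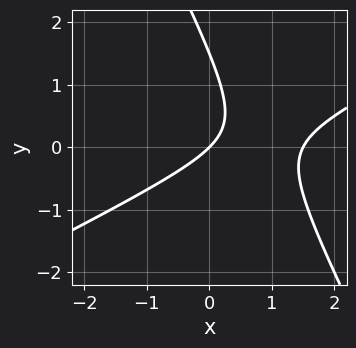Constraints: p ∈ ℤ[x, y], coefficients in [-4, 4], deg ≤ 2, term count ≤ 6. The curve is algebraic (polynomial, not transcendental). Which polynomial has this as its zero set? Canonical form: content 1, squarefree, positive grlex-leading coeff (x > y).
2*x^2 - 3*x*y - 2*y^2 - 3*x + 3*y

1. deg p = 2. No degree-1 curve has this shape.
2. Against the integer gridlines: one x-axis crossing is at x = 0; one y-axis crossing is at y = 0.
3. These observations pin down the coefficients.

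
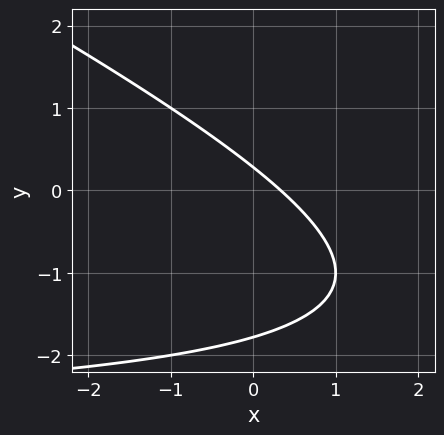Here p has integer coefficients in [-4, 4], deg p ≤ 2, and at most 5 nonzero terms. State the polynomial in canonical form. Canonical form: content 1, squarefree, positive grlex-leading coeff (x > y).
(a) The degree is 2 — no degree-1 curve has this shape.
(b) Matching integer coefficients to the picture gives p.

x*y + 2*y^2 + 3*x + 3*y - 1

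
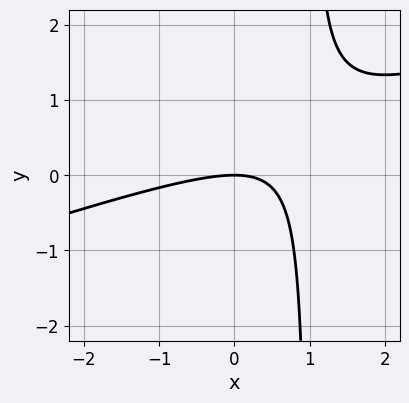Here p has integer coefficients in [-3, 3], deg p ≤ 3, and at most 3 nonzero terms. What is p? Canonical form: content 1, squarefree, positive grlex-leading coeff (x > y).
x^2 - 3*x*y + 3*y

First, deg p = 2. A generic line meets the curve in up to 2 points.
Then, reading off the gridlines: it crosses the x-axis at the gridline x = 0; one y-axis crossing is at y = 0.
Finally, putting this together gives p.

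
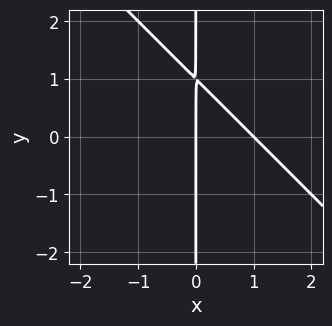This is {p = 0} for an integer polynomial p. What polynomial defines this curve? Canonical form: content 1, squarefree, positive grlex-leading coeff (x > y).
1. Degree: a generic line meets the curve in up to 2 points, so deg p = 2.
2. Against the integer gridlines: the visible y-axis segment lies entirely on the curve; among the integer gridlines, it crosses the x-axis at x ∈ {0, 1}.
3. Assembling these constraints gives the stated polynomial.

x^2 + x*y - x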